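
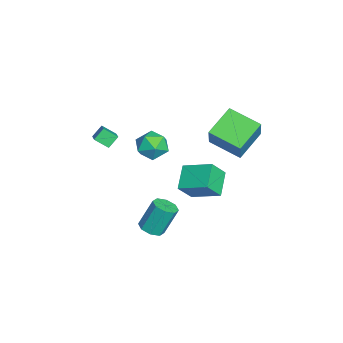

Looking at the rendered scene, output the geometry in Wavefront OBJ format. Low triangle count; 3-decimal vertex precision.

v 3.524 -0.581 -1.738
v 4.006 -1.084 -1.432
v 3.737 -0.322 0.243
v 3.256 0.181 -0.062
v 4.273 -0.599 -1.61
v 4.005 0.163 0.066
v 4.102 -0.103 -1.862
v 3.834 0.659 -0.187
v 3.593 0.112 -2.042
v 3.324 0.874 -0.367
v 3.043 -0.078 -2.043
v 2.774 0.684 -0.368
v 2.775 -0.563 -1.866
v 2.507 0.199 -0.19
v 2.946 -1.059 -1.613
v 2.678 -0.297 0.062
v 3.456 -1.274 -1.433
v 3.187 -0.512 0.242
v 0.107 2.391 2.816
v -1.273 3.47 3.781
v 1.005 4.084 2.209
v -0.375 5.163 3.174
v 1.195 2.377 4.386
v -0.185 3.456 5.351
v 2.093 4.07 3.779
v 0.713 5.149 4.744
v -2.728 -0.985 0.639
v -2.046 -0.375 0.101
v -1.574 -1.165 1.899
v -0.892 -0.555 1.361
v -1.77 -0.128 1.779
v -2.483 -0.017 1
v -1.137 -1.523 1
v -1.85 -1.412 0.221
v -1.062 -0.707 0.324
v -1.454 0.155 0.806
v -2.166 -1.695 1.194
v -2.558 -0.833 1.676
v -0.258 -2.629 3.067
v -0.397 -3.411 3.607
v 0.826 -2.442 3.618
v 0.686 -3.224 4.158
v 0.134 -3.116 2.462
v -0.006 -3.898 3.002
v 1.217 -2.929 3.013
v 1.078 -3.711 3.553
v -3.297 1.644 -2.532
v -2.713 0.895 -1.371
v -2.598 3.296 -1.82
v -2.014 2.547 -0.659
v -1.866 1.413 -3.401
v -1.282 0.664 -2.24
v -1.167 3.065 -2.689
v -0.583 2.316 -1.528
f 2 1 5
f 2 5 3
f 3 5 6
f 3 6 4
f 5 1 7
f 5 7 6
f 6 7 8
f 6 8 4
f 7 1 9
f 7 9 8
f 8 9 10
f 8 10 4
f 9 1 11
f 9 11 10
f 10 11 12
f 10 12 4
f 11 1 13
f 11 13 12
f 12 13 14
f 12 14 4
f 13 1 15
f 13 15 14
f 14 15 16
f 14 16 4
f 15 1 17
f 15 17 16
f 16 17 18
f 16 18 4
f 17 1 2
f 17 2 18
f 18 2 3
f 18 3 4
f 20 22 19
f 23 20 19
f 19 22 21
f 21 23 19
f 20 26 22
f 24 20 23
f 24 26 20
f 22 26 21
f 25 23 21
f 21 26 25
f 25 24 23
f 26 24 25
f 27 38 32
f 27 32 28
f 27 28 34
f 27 34 37
f 27 37 38
f 28 32 36
f 32 38 31
f 38 37 29
f 37 34 33
f 34 28 35
f 30 36 31
f 30 31 29
f 30 29 33
f 30 33 35
f 30 35 36
f 31 36 32
f 29 31 38
f 33 29 37
f 35 33 34
f 36 35 28
f 40 42 39
f 43 40 39
f 39 42 41
f 41 43 39
f 40 46 42
f 44 40 43
f 44 46 40
f 42 46 41
f 45 43 41
f 41 46 45
f 45 44 43
f 46 44 45
f 48 50 47
f 51 48 47
f 47 50 49
f 49 51 47
f 48 54 50
f 52 48 51
f 52 54 48
f 50 54 49
f 53 51 49
f 49 54 53
f 53 52 51
f 54 52 53



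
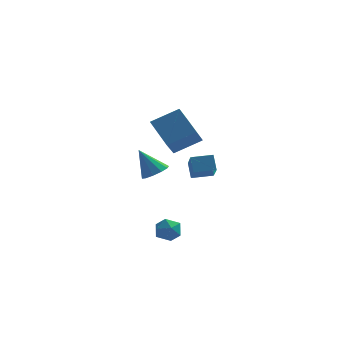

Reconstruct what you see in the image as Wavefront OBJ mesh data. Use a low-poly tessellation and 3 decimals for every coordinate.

v 0.739 -1.564 1.837
v 0.446 -2.984 3.034
v -0.278 -0.284 3.108
v -0.57 -1.704 4.304
v 2.35 -1.156 2.716
v 2.058 -2.576 3.912
v 1.334 0.124 3.986
v 1.041 -1.296 5.183
v 1.853 -1.466 0.305
v 1.649 -0.843 1.225
v 1.64 0.216 -0.883
v 1.436 0.839 0.037
v 3.144 -1.219 0.423
v 2.94 -0.596 1.343
v 2.931 0.463 -0.765
v 2.727 1.086 0.155
v -0.201 -2.751 -3.275
v 0.608 -2.394 -3.145
v 0.412 -3.926 -3.855
v 1.221 -3.569 -3.725
v 0.73 -3.83 -3.025
v 0.351 -3.104 -2.667
v 0.669 -3.216 -4.333
v 0.29 -2.49 -3.975
v 1.146 -2.681 -3.799
v 1.183 -3.06 -2.991
v -0.163 -3.26 -4.009
v -0.126 -3.639 -3.201
v -0.485 1.436 -1.014
v 0.279 1.726 -0.612
v -1.475 1.764 0.634
v 0.029 2.17 -0.851
v -0.418 2.333 -1.152
v -0.889 2.154 -1.4
v -1.207 1.701 -1.5
v -1.248 1.146 -1.415
v -0.998 0.703 -1.177
v -0.552 0.539 -0.876
v -0.08 0.719 -0.628
v 0.237 1.172 -0.527
f 2 4 1
f 5 2 1
f 1 4 3
f 3 5 1
f 2 8 4
f 6 2 5
f 6 8 2
f 4 8 3
f 7 5 3
f 3 8 7
f 7 6 5
f 8 6 7
f 10 12 9
f 13 10 9
f 9 12 11
f 11 13 9
f 10 16 12
f 14 10 13
f 14 16 10
f 12 16 11
f 15 13 11
f 11 16 15
f 15 14 13
f 16 14 15
f 17 28 22
f 17 22 18
f 17 18 24
f 17 24 27
f 17 27 28
f 18 22 26
f 22 28 21
f 28 27 19
f 27 24 23
f 24 18 25
f 20 26 21
f 20 21 19
f 20 19 23
f 20 23 25
f 20 25 26
f 21 26 22
f 19 21 28
f 23 19 27
f 25 23 24
f 26 25 18
f 30 29 32
f 30 32 31
f 32 29 33
f 32 33 31
f 33 29 34
f 33 34 31
f 34 29 35
f 34 35 31
f 35 29 36
f 35 36 31
f 36 29 37
f 36 37 31
f 37 29 38
f 37 38 31
f 38 29 39
f 38 39 31
f 39 29 40
f 39 40 31
f 40 29 30
f 40 30 31



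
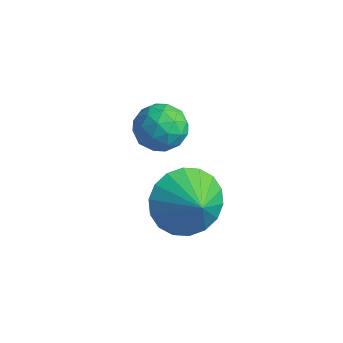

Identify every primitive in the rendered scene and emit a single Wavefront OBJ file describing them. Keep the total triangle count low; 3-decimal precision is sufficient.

v 3.472 -0.132 -1.003
v 4.088 -0.103 -1.816
v 4.288 -0.468 -0.397
v 4.131 0.314 -1.642
v 4.044 0.643 -1.341
v 3.843 0.818 -0.974
v 3.569 0.806 -0.612
v 3.276 0.607 -0.328
v 3.022 0.263 -0.177
v 2.857 -0.16 -0.19
v 2.814 -0.577 -0.364
v 2.901 -0.906 -0.665
v 3.102 -1.081 -1.032
v 3.376 -1.069 -1.394
v 3.669 -0.871 -1.678
v 3.923 -0.526 -1.829
v 2.697 0.529 1.603
v 2.923 0.158 2.211
v 2.417 -0.518 1.069
v 2.643 -0.889 1.677
v 2.025 -0.47 1.702
v 2.198 0.177 2.032
v 3.142 -0.537 1.248
v 3.315 0.11 1.578
v 3.197 -0.501 1.991
v 2.507 -0.459 2.272
v 2.833 0.099 1.008
v 2.143 0.141 1.289
v 2.835 0.435 1.954
v 2.505 -0.795 1.326
v 2.142 -0.549 1.341
v 2.275 -0.767 1.698
v 2.409 0.446 1.849
v 2.541 0.228 2.206
v 2.013 -0.141 1.907
v 2.799 -0.588 1.074
v 2.931 -0.806 1.431
v 3.065 0.407 1.582
v 3.198 0.189 1.939
v 3.327 -0.219 1.373
v 3.128 -0.17 2.182
v 2.964 -0.785 1.868
v 3.257 -0.578 1.616
v 3.359 -0.198 1.81
v 2.723 -0.146 2.347
v 2.558 -0.761 2.033
v 2.195 -0.515 2.048
v 2.297 -0.134 2.242
v 2.884 -0.532 2.218
v 2.782 0.401 1.247
v 2.617 -0.214 0.933
v 3.043 -0.226 1.038
v 3.145 0.155 1.232
v 2.376 0.425 1.412
v 2.212 -0.19 1.098
v 1.981 -0.162 1.47
v 2.083 0.218 1.664
v 2.456 0.172 1.062
f 2 1 4
f 2 4 3
f 4 1 5
f 4 5 3
f 5 1 6
f 5 6 3
f 6 1 7
f 6 7 3
f 7 1 8
f 7 8 3
f 8 1 9
f 8 9 3
f 9 1 10
f 9 10 3
f 10 1 11
f 10 11 3
f 11 1 12
f 11 12 3
f 12 1 13
f 12 13 3
f 13 1 14
f 13 14 3
f 14 1 15
f 14 15 3
f 15 1 16
f 15 16 3
f 16 1 2
f 16 2 3
f 17 54 33
f 54 28 57
f 33 57 22
f 54 57 33
f 17 33 29
f 33 22 34
f 29 34 18
f 33 34 29
f 17 29 38
f 29 18 39
f 38 39 24
f 29 39 38
f 17 38 50
f 38 24 53
f 50 53 27
f 38 53 50
f 17 50 54
f 50 27 58
f 54 58 28
f 50 58 54
f 18 34 45
f 34 22 48
f 45 48 26
f 34 48 45
f 22 57 35
f 57 28 56
f 35 56 21
f 57 56 35
f 28 58 55
f 58 27 51
f 55 51 19
f 58 51 55
f 27 53 52
f 53 24 40
f 52 40 23
f 53 40 52
f 24 39 44
f 39 18 41
f 44 41 25
f 39 41 44
f 20 46 32
f 46 26 47
f 32 47 21
f 46 47 32
f 20 32 30
f 32 21 31
f 30 31 19
f 32 31 30
f 20 30 37
f 30 19 36
f 37 36 23
f 30 36 37
f 20 37 42
f 37 23 43
f 42 43 25
f 37 43 42
f 20 42 46
f 42 25 49
f 46 49 26
f 42 49 46
f 21 47 35
f 47 26 48
f 35 48 22
f 47 48 35
f 19 31 55
f 31 21 56
f 55 56 28
f 31 56 55
f 23 36 52
f 36 19 51
f 52 51 27
f 36 51 52
f 25 43 44
f 43 23 40
f 44 40 24
f 43 40 44
f 26 49 45
f 49 25 41
f 45 41 18
f 49 41 45



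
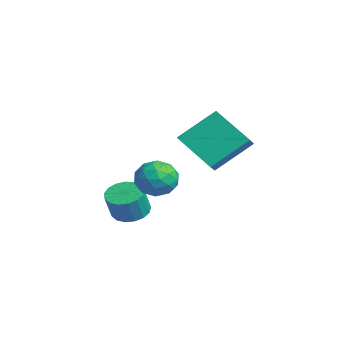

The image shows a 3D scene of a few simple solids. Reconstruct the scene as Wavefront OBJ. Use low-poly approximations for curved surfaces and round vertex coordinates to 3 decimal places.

v 3.456 -0.088 2.181
v 2.021 -1.048 3.411
v 3.495 1.553 3.507
v 2.06 0.594 4.737
v 4.14 -0.494 2.663
v 2.705 -1.453 3.893
v 4.179 1.148 3.989
v 2.744 0.188 5.219
v -0.447 -2.525 -1.34
v 0.342 -2.193 -1.494
v 0.756 -2.603 -0.254
v -0.033 -2.935 -0.1
v 0.134 -1.878 -1.32
v 0.548 -2.288 -0.08
v -0.208 -1.71 -1.15
v 0.206 -2.12 0.089
v -0.604 -1.73 -1.024
v -0.19 -2.14 0.215
v -0.965 -1.931 -0.971
v -0.55 -2.341 0.269
v -1.207 -2.269 -1.001
v -0.792 -2.679 0.238
v -1.274 -2.665 -1.11
v -0.86 -3.075 0.13
v -1.153 -3.029 -1.271
v -0.738 -3.439 -0.031
v -0.869 -3.278 -1.448
v -0.455 -3.688 -0.208
v -0.489 -3.354 -1.6
v -0.075 -3.764 -0.36
v -0.1 -3.24 -1.693
v 0.315 -3.65 -0.453
v 0.21 -2.963 -1.704
v 0.625 -3.373 -0.465
v 0.37 -2.585 -1.633
v 0.784 -2.995 -0.393
v 1.602 -1.179 1.156
v 2.52 -1.518 0.957
v 1.2 -2.622 1.763
v 2.118 -2.961 1.564
v 1.982 -2.277 2.279
v 2.231 -1.385 1.904
v 1.489 -2.755 0.816
v 1.738 -1.863 0.441
v 2.451 -2.492 0.747
v 2.755 -2.197 1.652
v 0.965 -1.943 1.068
v 1.269 -1.648 1.973
v 2.096 -1.222 1.003
v 1.624 -2.918 1.717
v 1.544 -2.516 2.137
v 2.083 -2.716 2.02
v 1.926 -1.144 1.56
v 2.466 -1.343 1.443
v 2.15 -1.789 2.22
v 1.254 -2.797 1.277
v 1.794 -2.996 1.16
v 1.637 -1.424 0.7
v 2.176 -1.624 0.583
v 1.57 -2.351 0.5
v 2.595 -1.994 0.763
v 2.359 -2.842 1.12
v 1.989 -2.721 0.68
v 2.135 -2.196 0.46
v 2.774 -1.82 1.295
v 2.538 -2.668 1.651
v 2.458 -2.266 2.072
v 2.604 -1.742 1.851
v 2.733 -2.393 1.171
v 1.182 -1.472 1.069
v 0.946 -2.32 1.425
v 1.116 -2.398 0.869
v 1.262 -1.874 0.648
v 1.361 -1.298 1.6
v 1.125 -2.146 1.957
v 1.585 -1.944 2.26
v 1.731 -1.419 2.04
v 0.987 -1.747 1.549
f 2 4 1
f 5 2 1
f 1 4 3
f 3 5 1
f 2 8 4
f 6 2 5
f 6 8 2
f 4 8 3
f 7 5 3
f 3 8 7
f 7 6 5
f 8 6 7
f 10 9 13
f 10 13 11
f 11 13 14
f 11 14 12
f 13 9 15
f 13 15 14
f 14 15 16
f 14 16 12
f 15 9 17
f 15 17 16
f 16 17 18
f 16 18 12
f 17 9 19
f 17 19 18
f 18 19 20
f 18 20 12
f 19 9 21
f 19 21 20
f 20 21 22
f 20 22 12
f 21 9 23
f 21 23 22
f 22 23 24
f 22 24 12
f 23 9 25
f 23 25 24
f 24 25 26
f 24 26 12
f 25 9 27
f 25 27 26
f 26 27 28
f 26 28 12
f 27 9 29
f 27 29 28
f 28 29 30
f 28 30 12
f 29 9 31
f 29 31 30
f 30 31 32
f 30 32 12
f 31 9 33
f 31 33 32
f 32 33 34
f 32 34 12
f 33 9 35
f 33 35 34
f 34 35 36
f 34 36 12
f 35 9 10
f 35 10 36
f 36 10 11
f 36 11 12
f 37 74 53
f 74 48 77
f 53 77 42
f 74 77 53
f 37 53 49
f 53 42 54
f 49 54 38
f 53 54 49
f 37 49 58
f 49 38 59
f 58 59 44
f 49 59 58
f 37 58 70
f 58 44 73
f 70 73 47
f 58 73 70
f 37 70 74
f 70 47 78
f 74 78 48
f 70 78 74
f 38 54 65
f 54 42 68
f 65 68 46
f 54 68 65
f 42 77 55
f 77 48 76
f 55 76 41
f 77 76 55
f 48 78 75
f 78 47 71
f 75 71 39
f 78 71 75
f 47 73 72
f 73 44 60
f 72 60 43
f 73 60 72
f 44 59 64
f 59 38 61
f 64 61 45
f 59 61 64
f 40 66 52
f 66 46 67
f 52 67 41
f 66 67 52
f 40 52 50
f 52 41 51
f 50 51 39
f 52 51 50
f 40 50 57
f 50 39 56
f 57 56 43
f 50 56 57
f 40 57 62
f 57 43 63
f 62 63 45
f 57 63 62
f 40 62 66
f 62 45 69
f 66 69 46
f 62 69 66
f 41 67 55
f 67 46 68
f 55 68 42
f 67 68 55
f 39 51 75
f 51 41 76
f 75 76 48
f 51 76 75
f 43 56 72
f 56 39 71
f 72 71 47
f 56 71 72
f 45 63 64
f 63 43 60
f 64 60 44
f 63 60 64
f 46 69 65
f 69 45 61
f 65 61 38
f 69 61 65



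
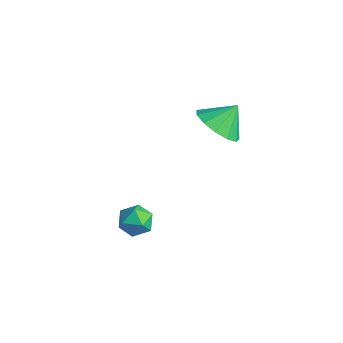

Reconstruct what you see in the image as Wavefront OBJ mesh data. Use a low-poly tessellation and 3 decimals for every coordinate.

v 2.848 -1.857 -3.119
v 3.621 -1.773 -3.099
v 2.979 -2.907 -3.801
v 3.752 -2.823 -3.781
v 3.364 -3.005 -3.132
v 3.283 -2.356 -2.71
v 3.317 -2.324 -4.19
v 3.236 -1.675 -3.768
v 3.911 -2.062 -3.761
v 3.94 -2.483 -3.107
v 2.66 -2.197 -3.793
v 2.689 -2.618 -3.139
v 1.981 2.654 -1.426
v 2.716 3.179 -2.053
v 2.139 3.546 -0.494
v 2.163 3.422 -2.192
v 1.552 3.421 -2.088
v 1.077 3.176 -1.773
v 0.89 2.766 -1.348
v 1.048 2.32 -0.948
v 1.503 1.98 -0.7
v 2.109 1.854 -0.682
v 2.675 1.982 -0.9
v 3.021 2.323 -1.285
v 3.036 2.769 -1.715
f 1 12 6
f 1 6 2
f 1 2 8
f 1 8 11
f 1 11 12
f 2 6 10
f 6 12 5
f 12 11 3
f 11 8 7
f 8 2 9
f 4 10 5
f 4 5 3
f 4 3 7
f 4 7 9
f 4 9 10
f 5 10 6
f 3 5 12
f 7 3 11
f 9 7 8
f 10 9 2
f 14 13 16
f 14 16 15
f 16 13 17
f 16 17 15
f 17 13 18
f 17 18 15
f 18 13 19
f 18 19 15
f 19 13 20
f 19 20 15
f 20 13 21
f 20 21 15
f 21 13 22
f 21 22 15
f 22 13 23
f 22 23 15
f 23 13 24
f 23 24 15
f 24 13 25
f 24 25 15
f 25 13 14
f 25 14 15



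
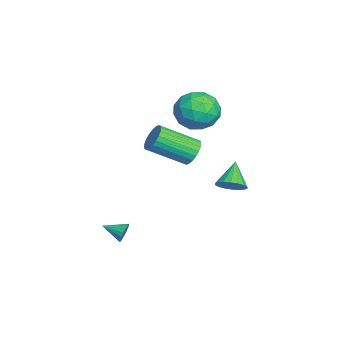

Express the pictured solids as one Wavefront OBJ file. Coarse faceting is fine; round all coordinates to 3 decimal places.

v -3.52 0.168 3.674
v -2.539 0.656 4.045
v -2.641 -1.476 3.515
v -1.66 -0.988 3.886
v -2.549 -1.127 4.613
v -3.092 -0.111 4.712
v -2.088 -0.709 2.848
v -2.631 0.307 2.947
v -1.654 0.114 3.535
v -1.939 -0.144 4.626
v -3.241 -0.676 2.934
v -3.526 -0.934 4.025
v -3.107 0.557 3.874
v -2.073 -1.377 3.686
v -2.596 -1.458 4.114
v -2.019 -1.171 4.332
v -3.432 0.106 4.265
v -2.855 0.393 4.484
v -2.861 -0.655 4.817
v -2.325 -1.213 3.076
v -1.748 -0.926 3.295
v -3.161 0.351 3.228
v -2.584 0.638 3.446
v -2.319 -0.165 2.743
v -2.01 0.525 3.792
v -1.493 -0.442 3.698
v -1.745 -0.278 3.088
v -2.064 0.319 3.146
v -2.178 0.373 4.433
v -1.661 -0.593 4.34
v -2.183 -0.675 4.767
v -2.503 -0.078 4.825
v -1.657 0.054 4.133
v -3.519 -0.227 3.22
v -3.002 -1.193 3.127
v -2.677 -0.742 2.735
v -2.997 -0.145 2.793
v -3.687 -0.378 3.862
v -3.17 -1.345 3.768
v -3.116 -1.139 4.414
v -3.435 -0.542 4.472
v -3.523 -0.874 3.427
v -2.232 1.177 -0.904
v -1.793 0.834 -0.388
v -3.288 1.343 0.104
v -1.709 1.159 -0.353
v -1.728 1.489 -0.428
v -1.847 1.756 -0.597
v -2.043 1.909 -0.827
v -2.276 1.917 -1.072
v -2.5 1.779 -1.284
v -2.671 1.521 -1.421
v -2.755 1.195 -1.455
v -2.735 0.866 -1.381
v -2.616 0.598 -1.212
v -2.421 0.445 -0.982
v -2.188 0.437 -0.737
v -1.964 0.576 -0.525
v 1.18 -0.449 3.246
v 1.826 -0.544 2.944
v 2.047 -2.246 3.952
v 1.4 -2.151 4.254
v 1.894 -0.399 3.175
v 2.115 -2.101 4.182
v 1.854 -0.261 3.416
v 2.074 -1.963 4.424
v 1.71 -0.152 3.632
v 1.931 -1.854 4.639
v 1.486 -0.088 3.789
v 1.707 -1.79 4.796
v 1.215 -0.079 3.863
v 1.436 -1.781 4.871
v 0.939 -0.127 3.843
v 1.16 -1.828 4.851
v 0.7 -0.223 3.733
v 0.92 -1.925 4.741
v 0.533 -0.354 3.548
v 0.754 -2.056 4.556
v 0.465 -0.499 3.318
v 0.686 -2.201 4.325
v 0.506 -0.637 3.076
v 0.726 -2.339 4.084
v 0.649 -0.746 2.861
v 0.87 -2.448 3.868
v 0.873 -0.81 2.704
v 1.094 -2.512 3.711
v 1.144 -0.819 2.629
v 1.365 -2.521 3.637
v 1.42 -0.772 2.649
v 1.641 -2.473 3.657
v 1.66 -0.675 2.759
v 1.88 -2.377 3.767
v 1.081 -3.443 -2.066
v 1.306 -3.627 -2.521
v 0.859 -4.437 -1.774
v 1.481 -3.625 -2.381
v 1.587 -3.591 -2.185
v 1.605 -3.532 -1.97
v 1.533 -3.457 -1.771
v 1.383 -3.38 -1.623
v 1.18 -3.313 -1.552
v 0.961 -3.269 -1.57
v 0.762 -3.256 -1.673
v 0.619 -3.274 -1.845
v 0.555 -3.322 -2.055
v 0.583 -3.39 -2.267
v 0.697 -3.468 -2.444
v 0.877 -3.542 -2.556
v 1.093 -3.598 -2.584
f 1 38 17
f 38 12 41
f 17 41 6
f 38 41 17
f 1 17 13
f 17 6 18
f 13 18 2
f 17 18 13
f 1 13 22
f 13 2 23
f 22 23 8
f 13 23 22
f 1 22 34
f 22 8 37
f 34 37 11
f 22 37 34
f 1 34 38
f 34 11 42
f 38 42 12
f 34 42 38
f 2 18 29
f 18 6 32
f 29 32 10
f 18 32 29
f 6 41 19
f 41 12 40
f 19 40 5
f 41 40 19
f 12 42 39
f 42 11 35
f 39 35 3
f 42 35 39
f 11 37 36
f 37 8 24
f 36 24 7
f 37 24 36
f 8 23 28
f 23 2 25
f 28 25 9
f 23 25 28
f 4 30 16
f 30 10 31
f 16 31 5
f 30 31 16
f 4 16 14
f 16 5 15
f 14 15 3
f 16 15 14
f 4 14 21
f 14 3 20
f 21 20 7
f 14 20 21
f 4 21 26
f 21 7 27
f 26 27 9
f 21 27 26
f 4 26 30
f 26 9 33
f 30 33 10
f 26 33 30
f 5 31 19
f 31 10 32
f 19 32 6
f 31 32 19
f 3 15 39
f 15 5 40
f 39 40 12
f 15 40 39
f 7 20 36
f 20 3 35
f 36 35 11
f 20 35 36
f 9 27 28
f 27 7 24
f 28 24 8
f 27 24 28
f 10 33 29
f 33 9 25
f 29 25 2
f 33 25 29
f 44 43 46
f 44 46 45
f 46 43 47
f 46 47 45
f 47 43 48
f 47 48 45
f 48 43 49
f 48 49 45
f 49 43 50
f 49 50 45
f 50 43 51
f 50 51 45
f 51 43 52
f 51 52 45
f 52 43 53
f 52 53 45
f 53 43 54
f 53 54 45
f 54 43 55
f 54 55 45
f 55 43 56
f 55 56 45
f 56 43 57
f 56 57 45
f 57 43 58
f 57 58 45
f 58 43 44
f 58 44 45
f 60 59 63
f 60 63 61
f 61 63 64
f 61 64 62
f 63 59 65
f 63 65 64
f 64 65 66
f 64 66 62
f 65 59 67
f 65 67 66
f 66 67 68
f 66 68 62
f 67 59 69
f 67 69 68
f 68 69 70
f 68 70 62
f 69 59 71
f 69 71 70
f 70 71 72
f 70 72 62
f 71 59 73
f 71 73 72
f 72 73 74
f 72 74 62
f 73 59 75
f 73 75 74
f 74 75 76
f 74 76 62
f 75 59 77
f 75 77 76
f 76 77 78
f 76 78 62
f 77 59 79
f 77 79 78
f 78 79 80
f 78 80 62
f 79 59 81
f 79 81 80
f 80 81 82
f 80 82 62
f 81 59 83
f 81 83 82
f 82 83 84
f 82 84 62
f 83 59 85
f 83 85 84
f 84 85 86
f 84 86 62
f 85 59 87
f 85 87 86
f 86 87 88
f 86 88 62
f 87 59 89
f 87 89 88
f 88 89 90
f 88 90 62
f 89 59 91
f 89 91 90
f 90 91 92
f 90 92 62
f 91 59 60
f 91 60 92
f 92 60 61
f 92 61 62
f 94 93 96
f 94 96 95
f 96 93 97
f 96 97 95
f 97 93 98
f 97 98 95
f 98 93 99
f 98 99 95
f 99 93 100
f 99 100 95
f 100 93 101
f 100 101 95
f 101 93 102
f 101 102 95
f 102 93 103
f 102 103 95
f 103 93 104
f 103 104 95
f 104 93 105
f 104 105 95
f 105 93 106
f 105 106 95
f 106 93 107
f 106 107 95
f 107 93 108
f 107 108 95
f 108 93 109
f 108 109 95
f 109 93 94
f 109 94 95



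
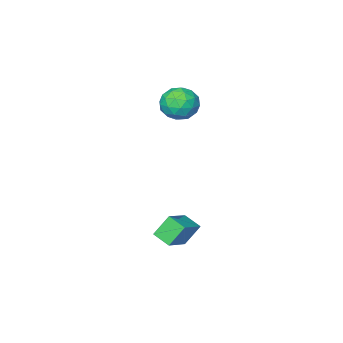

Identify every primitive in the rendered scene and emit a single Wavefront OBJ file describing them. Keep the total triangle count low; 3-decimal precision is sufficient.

v -0.696 -1.61 4.058
v -0.025 -1.821 3.113
v -1.735 -3.159 3.667
v -1.064 -3.37 2.722
v -0.615 -3.497 3.803
v 0.027 -2.539 4.045
v -1.787 -2.441 2.735
v -1.145 -1.483 2.977
v -0.7 -2.334 2.296
v 0.025 -2.987 2.956
v -1.785 -1.993 3.824
v -1.06 -2.646 4.484
v -0.27 -1.58 3.62
v -1.49 -3.4 3.16
v -1.226 -3.475 3.796
v -0.832 -3.599 3.24
v -0.239 -2.002 4.168
v 0.156 -2.126 3.612
v -0.191 -3.111 4.018
v -1.916 -2.854 3.168
v -1.521 -2.978 2.612
v -0.928 -1.381 3.54
v -0.534 -1.505 2.984
v -1.569 -1.869 2.762
v -0.272 -2.005 2.584
v -0.882 -2.916 2.354
v -1.307 -2.37 2.362
v -0.93 -1.807 2.504
v 0.154 -2.389 2.972
v -0.456 -3.299 2.742
v -0.192 -3.374 3.378
v 0.185 -2.811 3.52
v -0.242 -2.691 2.492
v -1.304 -1.681 4.038
v -1.914 -2.591 3.808
v -1.945 -2.169 3.26
v -1.568 -1.606 3.402
v -0.878 -2.064 4.426
v -1.488 -2.975 4.196
v -0.83 -3.173 4.276
v -0.453 -2.61 4.418
v -1.518 -2.289 4.288
v 1.14 2.126 -3.137
v 1.383 1.088 -2.734
v 2.657 2.812 -2.286
v 2.9 1.774 -1.882
v 1.94 1.846 -4.338
v 2.183 0.808 -3.934
v 3.457 2.532 -3.486
v 3.7 1.494 -3.083
f 1 38 17
f 38 12 41
f 17 41 6
f 38 41 17
f 1 17 13
f 17 6 18
f 13 18 2
f 17 18 13
f 1 13 22
f 13 2 23
f 22 23 8
f 13 23 22
f 1 22 34
f 22 8 37
f 34 37 11
f 22 37 34
f 1 34 38
f 34 11 42
f 38 42 12
f 34 42 38
f 2 18 29
f 18 6 32
f 29 32 10
f 18 32 29
f 6 41 19
f 41 12 40
f 19 40 5
f 41 40 19
f 12 42 39
f 42 11 35
f 39 35 3
f 42 35 39
f 11 37 36
f 37 8 24
f 36 24 7
f 37 24 36
f 8 23 28
f 23 2 25
f 28 25 9
f 23 25 28
f 4 30 16
f 30 10 31
f 16 31 5
f 30 31 16
f 4 16 14
f 16 5 15
f 14 15 3
f 16 15 14
f 4 14 21
f 14 3 20
f 21 20 7
f 14 20 21
f 4 21 26
f 21 7 27
f 26 27 9
f 21 27 26
f 4 26 30
f 26 9 33
f 30 33 10
f 26 33 30
f 5 31 19
f 31 10 32
f 19 32 6
f 31 32 19
f 3 15 39
f 15 5 40
f 39 40 12
f 15 40 39
f 7 20 36
f 20 3 35
f 36 35 11
f 20 35 36
f 9 27 28
f 27 7 24
f 28 24 8
f 27 24 28
f 10 33 29
f 33 9 25
f 29 25 2
f 33 25 29
f 44 46 43
f 47 44 43
f 43 46 45
f 45 47 43
f 44 50 46
f 48 44 47
f 48 50 44
f 46 50 45
f 49 47 45
f 45 50 49
f 49 48 47
f 50 48 49



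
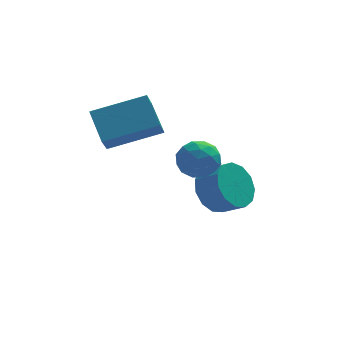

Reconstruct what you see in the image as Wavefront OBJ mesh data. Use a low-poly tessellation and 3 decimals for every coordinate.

v 0.132 1.483 -2.321
v 0.716 1.472 -3.133
v 1.432 0.966 -2.611
v 0.848 0.977 -1.799
v 0.844 1.943 -2.852
v 1.56 1.438 -2.33
v 0.746 2.268 -2.402
v 1.462 1.763 -1.88
v 0.453 2.344 -1.927
v 1.169 1.839 -1.405
v 0.058 2.146 -1.577
v 0.774 1.641 -1.055
v -0.313 1.738 -1.463
v 0.402 1.233 -0.941
v -0.543 1.249 -1.622
v 0.173 0.743 -1.1
v -0.559 0.834 -2.002
v 0.157 0.328 -1.48
v -0.355 0.625 -2.484
v 0.361 0.119 -1.962
v 0.004 0.688 -2.914
v 0.72 0.183 -2.392
v 0.403 1.004 -3.156
v 1.119 0.498 -2.634
v -1.334 -1.225 0.999
v -0.848 -0.653 1.303
v -0.472 -1.447 0.037
v 0.014 -0.875 0.341
v -0.096 -1.569 0.744
v -0.628 -1.432 1.338
v -0.692 -0.668 0.002
v -1.224 -0.531 0.596
v -0.451 -0.309 0.687
v -0.083 -0.866 1.145
v -1.237 -1.234 0.195
v -0.869 -1.791 0.653
v -1.167 -0.92 1.235
v -0.153 -1.18 0.105
v -0.218 -1.588 0.341
v 0.068 -1.252 0.52
v -1.038 -1.377 1.256
v -0.752 -1.042 1.434
v -0.31 -1.58 1.106
v -0.568 -1.058 -0.094
v -0.282 -0.723 0.084
v -1.388 -0.848 0.82
v -1.102 -0.512 0.999
v -1.01 -0.52 0.234
v -0.647 -0.381 1.052
v -0.141 -0.512 0.487
v -0.556 -0.39 0.287
v -0.869 -0.31 0.637
v -0.431 -0.709 1.321
v 0.075 -0.839 0.756
v 0.011 -1.247 0.992
v -0.302 -1.166 1.342
v -0.198 -0.506 0.959
v -1.395 -1.261 0.584
v -0.889 -1.391 0.019
v -1.018 -0.934 -0.002
v -1.331 -0.853 0.348
v -1.179 -1.588 0.853
v -0.673 -1.719 0.288
v -0.451 -1.79 0.703
v -0.764 -1.71 1.053
v -1.122 -1.594 0.381
v -3.733 0.835 0.618
v -4.09 1.964 1.505
v -3.541 1.427 -0.059
v -3.898 2.557 0.828
v -1.762 0.943 1.272
v -2.119 2.073 2.159
v -1.57 1.536 0.595
v -1.927 2.665 1.482
f 2 1 5
f 2 5 3
f 3 5 6
f 3 6 4
f 5 1 7
f 5 7 6
f 6 7 8
f 6 8 4
f 7 1 9
f 7 9 8
f 8 9 10
f 8 10 4
f 9 1 11
f 9 11 10
f 10 11 12
f 10 12 4
f 11 1 13
f 11 13 12
f 12 13 14
f 12 14 4
f 13 1 15
f 13 15 14
f 14 15 16
f 14 16 4
f 15 1 17
f 15 17 16
f 16 17 18
f 16 18 4
f 17 1 19
f 17 19 18
f 18 19 20
f 18 20 4
f 19 1 21
f 19 21 20
f 20 21 22
f 20 22 4
f 21 1 23
f 21 23 22
f 22 23 24
f 22 24 4
f 23 1 2
f 23 2 24
f 24 2 3
f 24 3 4
f 25 62 41
f 62 36 65
f 41 65 30
f 62 65 41
f 25 41 37
f 41 30 42
f 37 42 26
f 41 42 37
f 25 37 46
f 37 26 47
f 46 47 32
f 37 47 46
f 25 46 58
f 46 32 61
f 58 61 35
f 46 61 58
f 25 58 62
f 58 35 66
f 62 66 36
f 58 66 62
f 26 42 53
f 42 30 56
f 53 56 34
f 42 56 53
f 30 65 43
f 65 36 64
f 43 64 29
f 65 64 43
f 36 66 63
f 66 35 59
f 63 59 27
f 66 59 63
f 35 61 60
f 61 32 48
f 60 48 31
f 61 48 60
f 32 47 52
f 47 26 49
f 52 49 33
f 47 49 52
f 28 54 40
f 54 34 55
f 40 55 29
f 54 55 40
f 28 40 38
f 40 29 39
f 38 39 27
f 40 39 38
f 28 38 45
f 38 27 44
f 45 44 31
f 38 44 45
f 28 45 50
f 45 31 51
f 50 51 33
f 45 51 50
f 28 50 54
f 50 33 57
f 54 57 34
f 50 57 54
f 29 55 43
f 55 34 56
f 43 56 30
f 55 56 43
f 27 39 63
f 39 29 64
f 63 64 36
f 39 64 63
f 31 44 60
f 44 27 59
f 60 59 35
f 44 59 60
f 33 51 52
f 51 31 48
f 52 48 32
f 51 48 52
f 34 57 53
f 57 33 49
f 53 49 26
f 57 49 53
f 68 70 67
f 71 68 67
f 67 70 69
f 69 71 67
f 68 74 70
f 72 68 71
f 72 74 68
f 70 74 69
f 73 71 69
f 69 74 73
f 73 72 71
f 74 72 73



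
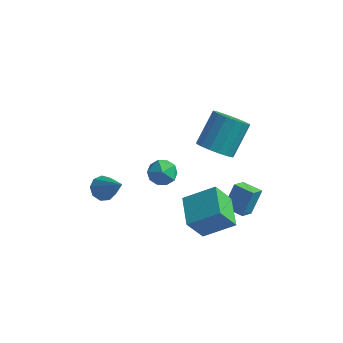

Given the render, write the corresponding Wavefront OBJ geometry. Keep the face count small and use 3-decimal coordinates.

v -4.582 -0.326 -1.495
v -4.11 -0.595 -2.04
v -3.178 -0.954 0.035
v -3.997 -0.091 -1.936
v -4.158 0.303 -1.626
v -4.518 0.403 -1.255
v -4.908 0.162 -0.996
v -5.146 -0.307 -0.97
v -5.12 -0.785 -1.19
v -4.843 -1.048 -1.553
v -4.444 -0.973 -1.888
v -2.381 0.65 0.569
v -1.677 1.194 0.732
v -1.463 -0.454 0.288
v -0.759 0.09 0.451
v -1.301 -0.163 1.129
v -1.868 0.519 1.303
v -1.272 0.221 -0.283
v -1.839 0.903 -0.109
v -0.992 0.929 0.206
v -1.01 0.691 1.078
v -2.13 0.049 -0.058
v -2.148 -0.189 0.814
v 0.636 1.881 1.952
v 1.145 1.192 2.524
v 1.413 2.649 4.04
v 0.904 3.339 3.468
v 1.498 1.407 2.256
v 1.766 2.864 3.772
v 1.654 1.73 1.917
v 1.922 3.187 3.434
v 1.577 2.088 1.587
v 1.845 3.545 3.104
v 1.284 2.398 1.341
v 1.552 3.855 2.857
v 0.843 2.591 1.234
v 1.111 4.048 2.75
v 0.354 2.62 1.292
v 0.622 4.077 2.808
v -0.07 2.481 1.501
v 0.198 3.938 3.017
v -0.332 2.204 1.813
v -0.064 3.661 3.329
v -0.373 1.853 2.157
v -0.105 3.31 3.674
v -0.182 1.509 2.454
v 0.086 2.966 3.971
v 0.196 1.25 2.636
v 0.464 2.707 4.153
v 0.674 1.136 2.661
v 0.943 2.593 4.178
v 1.246 -2.81 0.393
v 2.716 -2.126 1.344
v 0.323 -1.303 0.736
v 1.794 -0.619 1.687
v 1.826 -2.141 -0.987
v 3.297 -1.457 -0.036
v 0.904 -0.634 -0.644
v 2.374 0.05 0.307
v 1.739 1.737 -2.067
v 1.634 0.815 -1.458
v 1.964 2.547 -0.8
v 1.858 1.625 -0.191
v 2.862 1.555 -2.149
v 2.756 0.633 -1.54
v 3.086 2.365 -0.882
v 2.981 1.443 -0.273
f 2 1 4
f 2 4 3
f 4 1 5
f 4 5 3
f 5 1 6
f 5 6 3
f 6 1 7
f 6 7 3
f 7 1 8
f 7 8 3
f 8 1 9
f 8 9 3
f 9 1 10
f 9 10 3
f 10 1 11
f 10 11 3
f 11 1 2
f 11 2 3
f 12 23 17
f 12 17 13
f 12 13 19
f 12 19 22
f 12 22 23
f 13 17 21
f 17 23 16
f 23 22 14
f 22 19 18
f 19 13 20
f 15 21 16
f 15 16 14
f 15 14 18
f 15 18 20
f 15 20 21
f 16 21 17
f 14 16 23
f 18 14 22
f 20 18 19
f 21 20 13
f 25 24 28
f 25 28 26
f 26 28 29
f 26 29 27
f 28 24 30
f 28 30 29
f 29 30 31
f 29 31 27
f 30 24 32
f 30 32 31
f 31 32 33
f 31 33 27
f 32 24 34
f 32 34 33
f 33 34 35
f 33 35 27
f 34 24 36
f 34 36 35
f 35 36 37
f 35 37 27
f 36 24 38
f 36 38 37
f 37 38 39
f 37 39 27
f 38 24 40
f 38 40 39
f 39 40 41
f 39 41 27
f 40 24 42
f 40 42 41
f 41 42 43
f 41 43 27
f 42 24 44
f 42 44 43
f 43 44 45
f 43 45 27
f 44 24 46
f 44 46 45
f 45 46 47
f 45 47 27
f 46 24 48
f 46 48 47
f 47 48 49
f 47 49 27
f 48 24 50
f 48 50 49
f 49 50 51
f 49 51 27
f 50 24 25
f 50 25 51
f 51 25 26
f 51 26 27
f 53 55 52
f 56 53 52
f 52 55 54
f 54 56 52
f 53 59 55
f 57 53 56
f 57 59 53
f 55 59 54
f 58 56 54
f 54 59 58
f 58 57 56
f 59 57 58
f 61 63 60
f 64 61 60
f 60 63 62
f 62 64 60
f 61 67 63
f 65 61 64
f 65 67 61
f 63 67 62
f 66 64 62
f 62 67 66
f 66 65 64
f 67 65 66



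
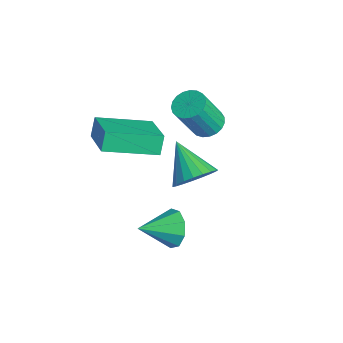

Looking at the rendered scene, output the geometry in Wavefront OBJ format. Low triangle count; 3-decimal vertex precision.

v 0.941 -0.279 -2.977
v 1.437 -0.174 -2.295
v -0.341 -0.541 -2.003
v 1.324 0.155 -2.355
v 1.145 0.41 -2.522
v 0.93 0.545 -2.768
v 0.717 0.538 -3.05
v 0.543 0.389 -3.32
v 0.438 0.125 -3.53
v 0.419 -0.208 -3.644
v 0.491 -0.555 -3.643
v 0.64 -0.853 -3.527
v 0.841 -1.052 -3.315
v 1.06 -1.118 -3.045
v 1.258 -1.038 -2.763
v 1.401 -0.827 -2.518
v 1.464 -0.522 -2.353
v 2.922 -1.705 -3.362
v 3.276 -1.413 -2.744
v 3.038 -2.955 -2.838
v 2.755 -1.427 -2.664
v 2.313 -1.572 -2.91
v 2.155 -1.779 -3.368
v 2.357 -1.952 -3.824
v 2.822 -2.009 -4.063
v 3.334 -1.924 -3.975
v 3.654 -1.737 -3.6
v 3.63 -1.535 -3.114
v -1.353 0.945 -2.339
v -0.715 1.06 -2.384
v -0.468 0.269 -0.865
v -1.107 0.155 -0.821
v -0.803 1.28 -2.254
v -0.556 0.489 -0.736
v -0.986 1.443 -2.14
v -0.739 0.652 -0.621
v -1.232 1.52 -2.06
v -0.986 0.729 -0.541
v -1.5 1.497 -2.028
v -1.253 0.706 -0.51
v -1.742 1.379 -2.051
v -1.495 0.588 -0.532
v -1.917 1.186 -2.123
v -1.67 0.395 -0.604
v -1.994 0.952 -2.232
v -1.748 0.161 -0.713
v -1.961 0.716 -2.36
v -1.715 -0.075 -0.841
v -1.823 0.52 -2.485
v -1.576 -0.271 -0.966
v -1.603 0.397 -2.584
v -1.357 -0.393 -1.065
v -1.34 0.37 -2.641
v -1.094 -0.421 -1.122
v -1.08 0.442 -2.646
v -0.833 -0.349 -1.127
v -0.867 0.601 -2.598
v -0.62 -0.19 -1.079
v -0.738 0.819 -2.505
v -0.491 0.028 -0.986
v -1.296 -3.29 -1.765
v -1.58 -3.054 -1.045
v -0.989 -1.332 -2.288
v -1.274 -1.095 -1.567
v 0.294 -3.365 -1.113
v 0.009 -3.128 -0.392
v 0.6 -1.406 -1.635
v 0.316 -1.17 -0.915
f 2 1 4
f 2 4 3
f 4 1 5
f 4 5 3
f 5 1 6
f 5 6 3
f 6 1 7
f 6 7 3
f 7 1 8
f 7 8 3
f 8 1 9
f 8 9 3
f 9 1 10
f 9 10 3
f 10 1 11
f 10 11 3
f 11 1 12
f 11 12 3
f 12 1 13
f 12 13 3
f 13 1 14
f 13 14 3
f 14 1 15
f 14 15 3
f 15 1 16
f 15 16 3
f 16 1 17
f 16 17 3
f 17 1 2
f 17 2 3
f 19 18 21
f 19 21 20
f 21 18 22
f 21 22 20
f 22 18 23
f 22 23 20
f 23 18 24
f 23 24 20
f 24 18 25
f 24 25 20
f 25 18 26
f 25 26 20
f 26 18 27
f 26 27 20
f 27 18 28
f 27 28 20
f 28 18 19
f 28 19 20
f 30 29 33
f 30 33 31
f 31 33 34
f 31 34 32
f 33 29 35
f 33 35 34
f 34 35 36
f 34 36 32
f 35 29 37
f 35 37 36
f 36 37 38
f 36 38 32
f 37 29 39
f 37 39 38
f 38 39 40
f 38 40 32
f 39 29 41
f 39 41 40
f 40 41 42
f 40 42 32
f 41 29 43
f 41 43 42
f 42 43 44
f 42 44 32
f 43 29 45
f 43 45 44
f 44 45 46
f 44 46 32
f 45 29 47
f 45 47 46
f 46 47 48
f 46 48 32
f 47 29 49
f 47 49 48
f 48 49 50
f 48 50 32
f 49 29 51
f 49 51 50
f 50 51 52
f 50 52 32
f 51 29 53
f 51 53 52
f 52 53 54
f 52 54 32
f 53 29 55
f 53 55 54
f 54 55 56
f 54 56 32
f 55 29 57
f 55 57 56
f 56 57 58
f 56 58 32
f 57 29 59
f 57 59 58
f 58 59 60
f 58 60 32
f 59 29 30
f 59 30 60
f 60 30 31
f 60 31 32
f 62 64 61
f 65 62 61
f 61 64 63
f 63 65 61
f 62 68 64
f 66 62 65
f 66 68 62
f 64 68 63
f 67 65 63
f 63 68 67
f 67 66 65
f 68 66 67



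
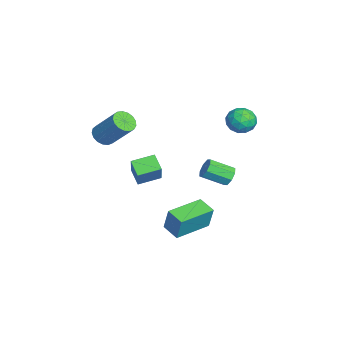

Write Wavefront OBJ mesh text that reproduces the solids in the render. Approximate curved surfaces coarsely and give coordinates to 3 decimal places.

v 1.642 0.189 -4.324
v 1.897 0.416 -2.936
v 2.487 0.826 -4.585
v 2.742 1.054 -3.196
v 2.938 -1.514 -4.284
v 3.193 -1.286 -2.895
v 3.783 -0.876 -4.544
v 4.038 -0.649 -3.156
v -1.015 -4.551 0.205
v -0.532 -5.069 0.334
v 0.258 -3.947 1.884
v -0.225 -3.429 1.755
v -0.374 -4.865 0.106
v 0.415 -3.742 1.655
v -0.364 -4.588 -0.1
v 0.426 -3.466 1.45
v -0.502 -4.303 -0.236
v 0.287 -3.181 1.314
v -0.758 -4.075 -0.27
v 0.031 -2.953 1.279
v -1.073 -3.956 -0.196
v -0.283 -2.834 1.354
v -1.374 -3.974 -0.03
v -0.585 -2.851 1.52
v -1.594 -4.123 0.19
v -0.804 -3.001 1.74
v -1.68 -4.371 0.413
v -0.89 -3.248 1.963
v -1.614 -4.66 0.589
v -0.825 -3.537 2.139
v -1.411 -4.924 0.677
v -0.621 -3.802 2.227
v -1.117 -5.103 0.657
v -0.327 -3.98 2.206
v -0.8 -5.155 0.533
v -0.01 -4.033 2.083
v -2.239 3.272 1.082
v -1.42 3.152 1.421
v -1.96 2.288 0.059
v -1.141 2.168 0.398
v -1.859 1.895 0.855
v -2.032 2.503 1.487
v -1.348 2.937 -0.007
v -1.521 3.545 0.625
v -0.87 2.945 0.748
v -1.186 2.301 1.281
v -2.194 3.139 0.199
v -2.51 2.495 0.732
v -1.854 3.298 1.341
v -1.526 2.142 0.139
v -1.948 1.981 0.408
v -1.467 1.911 0.607
v -2.213 2.917 1.38
v -1.732 2.846 1.58
v -1.99 2.107 1.247
v -1.648 2.594 -0.1
v -1.167 2.523 0.1
v -1.913 3.529 0.873
v -1.432 3.459 1.072
v -1.39 3.333 0.233
v -1.05 3.106 1.145
v -0.886 2.528 0.544
v -1.007 2.98 0.305
v -1.109 3.337 0.677
v -1.235 2.727 1.458
v -1.071 2.149 0.857
v -1.493 1.989 1.126
v -1.594 2.346 1.497
v -0.912 2.606 1.062
v -2.309 3.291 0.623
v -2.145 2.713 0.022
v -1.786 3.094 -0.017
v -1.887 3.451 0.354
v -2.494 2.912 0.936
v -2.33 2.334 0.335
v -2.271 2.103 0.803
v -2.373 2.46 1.175
v -2.468 2.834 0.418
v -0.494 2.079 -2.868
v 0.057 1.915 -3.151
v 0.024 0.598 -2.455
v -0.526 0.761 -2.172
v 0.126 2.141 -2.722
v 0.094 0.824 -2.026
v -0.168 2.329 -2.378
v -0.2 1.012 -1.682
v -0.652 2.371 -2.321
v -0.685 1.054 -1.625
v -1.044 2.242 -2.585
v -1.077 0.925 -1.889
v -1.114 2.016 -3.014
v -1.146 0.699 -2.318
v -0.82 1.828 -3.358
v -0.852 0.511 -2.662
v -0.335 1.786 -3.415
v -0.368 0.469 -2.719
v 0.675 -2.796 -2.554
v -0.148 -3.132 -1.994
v 0.335 -1.555 -2.309
v -0.488 -1.891 -1.749
v 1.568 -2.809 -1.251
v 0.745 -3.145 -0.691
v 1.228 -1.568 -1.006
v 0.405 -1.904 -0.446
f 2 4 1
f 5 2 1
f 1 4 3
f 3 5 1
f 2 8 4
f 6 2 5
f 6 8 2
f 4 8 3
f 7 5 3
f 3 8 7
f 7 6 5
f 8 6 7
f 10 9 13
f 10 13 11
f 11 13 14
f 11 14 12
f 13 9 15
f 13 15 14
f 14 15 16
f 14 16 12
f 15 9 17
f 15 17 16
f 16 17 18
f 16 18 12
f 17 9 19
f 17 19 18
f 18 19 20
f 18 20 12
f 19 9 21
f 19 21 20
f 20 21 22
f 20 22 12
f 21 9 23
f 21 23 22
f 22 23 24
f 22 24 12
f 23 9 25
f 23 25 24
f 24 25 26
f 24 26 12
f 25 9 27
f 25 27 26
f 26 27 28
f 26 28 12
f 27 9 29
f 27 29 28
f 28 29 30
f 28 30 12
f 29 9 31
f 29 31 30
f 30 31 32
f 30 32 12
f 31 9 33
f 31 33 32
f 32 33 34
f 32 34 12
f 33 9 35
f 33 35 34
f 34 35 36
f 34 36 12
f 35 9 10
f 35 10 36
f 36 10 11
f 36 11 12
f 37 74 53
f 74 48 77
f 53 77 42
f 74 77 53
f 37 53 49
f 53 42 54
f 49 54 38
f 53 54 49
f 37 49 58
f 49 38 59
f 58 59 44
f 49 59 58
f 37 58 70
f 58 44 73
f 70 73 47
f 58 73 70
f 37 70 74
f 70 47 78
f 74 78 48
f 70 78 74
f 38 54 65
f 54 42 68
f 65 68 46
f 54 68 65
f 42 77 55
f 77 48 76
f 55 76 41
f 77 76 55
f 48 78 75
f 78 47 71
f 75 71 39
f 78 71 75
f 47 73 72
f 73 44 60
f 72 60 43
f 73 60 72
f 44 59 64
f 59 38 61
f 64 61 45
f 59 61 64
f 40 66 52
f 66 46 67
f 52 67 41
f 66 67 52
f 40 52 50
f 52 41 51
f 50 51 39
f 52 51 50
f 40 50 57
f 50 39 56
f 57 56 43
f 50 56 57
f 40 57 62
f 57 43 63
f 62 63 45
f 57 63 62
f 40 62 66
f 62 45 69
f 66 69 46
f 62 69 66
f 41 67 55
f 67 46 68
f 55 68 42
f 67 68 55
f 39 51 75
f 51 41 76
f 75 76 48
f 51 76 75
f 43 56 72
f 56 39 71
f 72 71 47
f 56 71 72
f 45 63 64
f 63 43 60
f 64 60 44
f 63 60 64
f 46 69 65
f 69 45 61
f 65 61 38
f 69 61 65
f 80 79 83
f 80 83 81
f 81 83 84
f 81 84 82
f 83 79 85
f 83 85 84
f 84 85 86
f 84 86 82
f 85 79 87
f 85 87 86
f 86 87 88
f 86 88 82
f 87 79 89
f 87 89 88
f 88 89 90
f 88 90 82
f 89 79 91
f 89 91 90
f 90 91 92
f 90 92 82
f 91 79 93
f 91 93 92
f 92 93 94
f 92 94 82
f 93 79 95
f 93 95 94
f 94 95 96
f 94 96 82
f 95 79 80
f 95 80 96
f 96 80 81
f 96 81 82
f 98 100 97
f 101 98 97
f 97 100 99
f 99 101 97
f 98 104 100
f 102 98 101
f 102 104 98
f 100 104 99
f 103 101 99
f 99 104 103
f 103 102 101
f 104 102 103



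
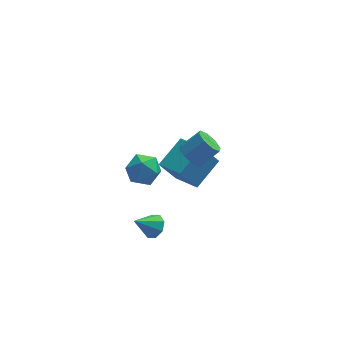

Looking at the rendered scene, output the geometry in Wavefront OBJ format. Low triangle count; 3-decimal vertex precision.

v 0.913 -2.742 -3.842
v 1.403 -2.9 -3.353
v -0.093 -2.998 -2.918
v 1.27 -2.373 -3.352
v 0.928 -2.062 -3.638
v 0.577 -2.149 -4.043
v 0.423 -2.584 -4.331
v 0.556 -3.111 -4.333
v 0.898 -3.421 -4.047
v 1.249 -3.334 -3.641
v 2.37 -1.655 -0.856
v 3.634 -0.551 -0.031
v 1.537 -0.267 -1.436
v 2.801 0.837 -0.612
v 3.219 -1.677 -2.128
v 4.483 -0.573 -1.304
v 2.386 -0.289 -2.709
v 3.65 0.815 -1.884
v -0.121 -0.313 -1.392
v 0.522 0.383 -1.076
v 1.018 -0.923 -2.364
v 1.661 -0.227 -2.048
v 1.364 -0.951 -1.427
v 0.66 -0.574 -0.827
v 0.88 0.034 -2.613
v 0.176 0.411 -2.013
v 1.141 0.598 -1.831
v 1.44 -0.011 -1.098
v 0.1 -0.529 -2.342
v 0.399 -1.138 -1.609
v 2.573 -3.373 2.384
v 2.918 -2.943 1.891
v 3.873 -2.756 2.723
v 3.527 -3.187 3.216
v 2.569 -2.65 2.227
v 3.523 -2.464 3.059
v 2.221 -2.781 2.654
v 3.176 -2.594 3.487
v 2.08 -3.259 2.924
v 3.034 -3.072 3.756
v 2.227 -3.804 2.877
v 3.182 -3.617 3.709
v 2.577 -4.096 2.541
v 3.531 -3.91 3.373
v 2.924 -3.966 2.113
v 3.879 -3.779 2.946
v 3.066 -3.488 1.844
v 4.02 -3.301 2.676
f 2 1 4
f 2 4 3
f 4 1 5
f 4 5 3
f 5 1 6
f 5 6 3
f 6 1 7
f 6 7 3
f 7 1 8
f 7 8 3
f 8 1 9
f 8 9 3
f 9 1 10
f 9 10 3
f 10 1 2
f 10 2 3
f 12 14 11
f 15 12 11
f 11 14 13
f 13 15 11
f 12 18 14
f 16 12 15
f 16 18 12
f 14 18 13
f 17 15 13
f 13 18 17
f 17 16 15
f 18 16 17
f 19 30 24
f 19 24 20
f 19 20 26
f 19 26 29
f 19 29 30
f 20 24 28
f 24 30 23
f 30 29 21
f 29 26 25
f 26 20 27
f 22 28 23
f 22 23 21
f 22 21 25
f 22 25 27
f 22 27 28
f 23 28 24
f 21 23 30
f 25 21 29
f 27 25 26
f 28 27 20
f 32 31 35
f 32 35 33
f 33 35 36
f 33 36 34
f 35 31 37
f 35 37 36
f 36 37 38
f 36 38 34
f 37 31 39
f 37 39 38
f 38 39 40
f 38 40 34
f 39 31 41
f 39 41 40
f 40 41 42
f 40 42 34
f 41 31 43
f 41 43 42
f 42 43 44
f 42 44 34
f 43 31 45
f 43 45 44
f 44 45 46
f 44 46 34
f 45 31 47
f 45 47 46
f 46 47 48
f 46 48 34
f 47 31 32
f 47 32 48
f 48 32 33
f 48 33 34



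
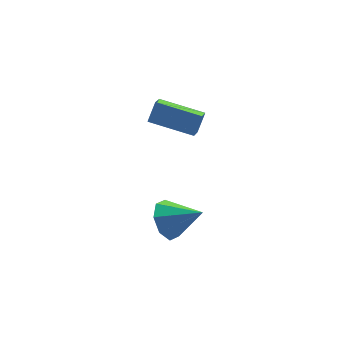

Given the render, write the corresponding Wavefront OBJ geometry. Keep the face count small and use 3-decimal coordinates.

v -2.795 1.906 -2.053
v -2.018 2.078 -2.784
v -1.625 0.814 -1.067
v -2.009 2.637 -2.175
v -2.461 2.768 -1.495
v -3.108 2.394 -1.142
v -3.571 1.734 -1.322
v -3.58 1.175 -1.931
v -3.129 1.044 -2.611
v -2.482 1.418 -2.964
v -2.793 3.735 3.488
v -2.267 4.005 4.404
v -2.284 4.353 3.014
v -1.758 4.622 3.93
v -1.322 2.218 3.09
v -0.796 2.487 4.006
v -0.813 2.835 2.616
v -0.287 3.105 3.532
f 2 1 4
f 2 4 3
f 4 1 5
f 4 5 3
f 5 1 6
f 5 6 3
f 6 1 7
f 6 7 3
f 7 1 8
f 7 8 3
f 8 1 9
f 8 9 3
f 9 1 10
f 9 10 3
f 10 1 2
f 10 2 3
f 12 14 11
f 15 12 11
f 11 14 13
f 13 15 11
f 12 18 14
f 16 12 15
f 16 18 12
f 14 18 13
f 17 15 13
f 13 18 17
f 17 16 15
f 18 16 17



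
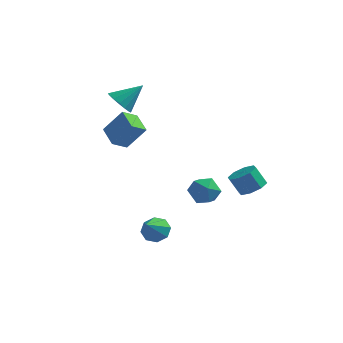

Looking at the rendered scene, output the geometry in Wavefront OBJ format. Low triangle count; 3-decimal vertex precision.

v -4.123 1.244 3.275
v -3.617 1.569 2.539
v -2.957 2.076 4.445
v -3.953 1.917 2.626
v -4.334 2.085 2.887
v -4.659 2.027 3.252
v -4.841 1.76 3.622
v -4.83 1.354 3.9
v -4.629 0.919 4.01
v -4.293 0.57 3.923
v -3.911 0.403 3.662
v -3.586 0.46 3.297
v -3.405 0.728 2.927
v -3.416 1.134 2.649
v 1.752 -2.91 -0.939
v 2.636 -3.387 -1.115
v 1.564 -3.773 0.455
v 2.448 -4.25 0.279
v 2.443 -3.259 0.519
v 2.559 -2.725 -0.343
v 1.641 -4.435 -0.317
v 1.757 -3.901 -1.179
v 2.567 -4.329 -0.731
v 3.063 -3.603 -0.215
v 1.137 -3.557 -0.445
v 1.633 -2.831 0.071
v -0.757 -3.204 -4.139
v -0.331 -2.713 -3.532
v -0.943 -4.476 -2.981
v -1.004 -2.609 -3.526
v -1.532 -2.854 -3.879
v -1.607 -3.304 -4.385
v -1.184 -3.696 -4.747
v -0.51 -3.8 -4.753
v 0.018 -3.555 -4.4
v 0.093 -3.105 -3.894
v -3.83 -0.084 1.544
v -4.465 -0.838 2.136
v -2.75 0.134 2.98
v -3.386 -0.619 3.572
v -2.974 -1.181 1.068
v -3.61 -1.934 1.66
v -1.895 -0.962 2.504
v -2.53 -1.716 3.096
v 3.736 1.322 -2.622
v 4.532 1.413 -2.15
v 3.86 1.469 -1.027
v 3.064 1.378 -1.498
v 4.258 2.04 -2.345
v 3.586 2.096 -1.222
v 3.678 2.247 -2.702
v 3.006 2.303 -1.579
v 3.132 1.911 -3.012
v 2.46 1.967 -1.889
v 2.94 1.231 -3.093
v 2.268 1.287 -1.97
v 3.214 0.604 -2.898
v 2.542 0.66 -1.775
v 3.794 0.397 -2.541
v 3.122 0.453 -1.418
v 4.34 0.733 -2.231
v 3.668 0.789 -1.108
f 2 1 4
f 2 4 3
f 4 1 5
f 4 5 3
f 5 1 6
f 5 6 3
f 6 1 7
f 6 7 3
f 7 1 8
f 7 8 3
f 8 1 9
f 8 9 3
f 9 1 10
f 9 10 3
f 10 1 11
f 10 11 3
f 11 1 12
f 11 12 3
f 12 1 13
f 12 13 3
f 13 1 14
f 13 14 3
f 14 1 2
f 14 2 3
f 15 26 20
f 15 20 16
f 15 16 22
f 15 22 25
f 15 25 26
f 16 20 24
f 20 26 19
f 26 25 17
f 25 22 21
f 22 16 23
f 18 24 19
f 18 19 17
f 18 17 21
f 18 21 23
f 18 23 24
f 19 24 20
f 17 19 26
f 21 17 25
f 23 21 22
f 24 23 16
f 28 27 30
f 28 30 29
f 30 27 31
f 30 31 29
f 31 27 32
f 31 32 29
f 32 27 33
f 32 33 29
f 33 27 34
f 33 34 29
f 34 27 35
f 34 35 29
f 35 27 36
f 35 36 29
f 36 27 28
f 36 28 29
f 38 40 37
f 41 38 37
f 37 40 39
f 39 41 37
f 38 44 40
f 42 38 41
f 42 44 38
f 40 44 39
f 43 41 39
f 39 44 43
f 43 42 41
f 44 42 43
f 46 45 49
f 46 49 47
f 47 49 50
f 47 50 48
f 49 45 51
f 49 51 50
f 50 51 52
f 50 52 48
f 51 45 53
f 51 53 52
f 52 53 54
f 52 54 48
f 53 45 55
f 53 55 54
f 54 55 56
f 54 56 48
f 55 45 57
f 55 57 56
f 56 57 58
f 56 58 48
f 57 45 59
f 57 59 58
f 58 59 60
f 58 60 48
f 59 45 61
f 59 61 60
f 60 61 62
f 60 62 48
f 61 45 46
f 61 46 62
f 62 46 47
f 62 47 48



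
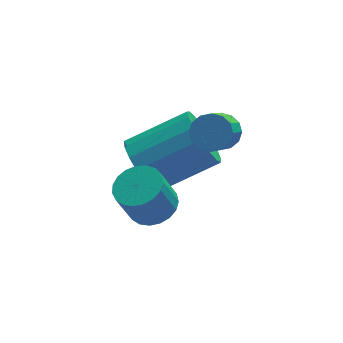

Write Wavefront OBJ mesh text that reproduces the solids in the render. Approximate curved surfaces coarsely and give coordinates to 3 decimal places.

v 0.419 0.346 -2.421
v 1.075 0.157 -2.191
v 0.636 0.024 -1.049
v -0.019 0.214 -1.279
v 1.08 0.454 -2.154
v 0.641 0.322 -1.013
v 0.97 0.733 -2.164
v 0.531 0.6 -1.023
v 0.765 0.944 -2.218
v 0.327 0.812 -1.077
v 0.501 1.053 -2.307
v 0.062 0.92 -1.166
v 0.222 1.039 -2.416
v -0.217 0.906 -1.275
v -0.022 0.905 -2.525
v -0.461 0.772 -1.384
v -0.191 0.675 -2.617
v -0.629 0.542 -1.475
v -0.253 0.388 -2.674
v -0.692 0.255 -1.533
v -0.2 0.094 -2.688
v -0.638 -0.039 -1.547
v -0.039 -0.157 -2.655
v -0.478 -0.29 -1.514
v 0.201 -0.32 -2.582
v -0.238 -0.453 -1.441
v 0.478 -0.369 -2.481
v 0.04 -0.501 -1.34
v 0.746 -0.293 -2.37
v 0.307 -0.426 -1.228
v 0.957 -0.107 -2.267
v 0.518 -0.24 -1.125
v 2.77 2.754 -2.007
v 3.217 2.371 -2.167
v 2.716 1.322 -1.053
v 2.27 1.706 -0.893
v 3.342 2.552 -1.94
v 2.841 1.504 -0.826
v 3.314 2.787 -1.732
v 2.813 1.739 -0.617
v 3.14 3.014 -1.597
v 2.639 1.965 -0.483
v 2.867 3.171 -1.572
v 2.366 2.122 -0.458
v 2.568 3.216 -1.664
v 2.067 2.167 -0.549
v 2.324 3.138 -1.847
v 1.823 2.089 -0.733
v 2.199 2.956 -2.074
v 1.698 1.908 -0.96
v 2.227 2.721 -2.283
v 1.726 1.673 -1.168
v 2.401 2.495 -2.417
v 1.9 1.446 -1.303
v 2.674 2.338 -2.442
v 2.173 1.289 -1.328
v 2.973 2.293 -2.351
v 2.472 1.244 -1.236
v 0.547 2.999 -3.471
v 0.867 3.537 -4.211
v 2.714 3.679 -3.31
v 2.393 3.141 -2.569
v 0.697 3.849 -3.913
v 2.544 3.991 -3.011
v 0.493 3.967 -3.513
v 2.34 4.109 -2.611
v 0.301 3.862 -3.103
v 2.148 4.004 -2.202
v 0.165 3.56 -2.778
v 2.012 3.702 -1.876
v 0.117 3.13 -2.611
v 1.964 3.271 -1.709
v 0.167 2.669 -2.641
v 2.014 2.811 -1.74
v 0.304 2.284 -2.862
v 2.151 2.426 -1.96
v 0.497 2.063 -3.222
v 2.344 2.205 -2.32
v 0.701 2.056 -3.639
v 2.548 2.198 -2.737
v 0.87 2.266 -4.017
v 2.716 2.407 -3.116
v 0.964 2.643 -4.27
v 2.811 2.785 -3.369
v 0.963 3.102 -4.341
v 2.81 3.244 -3.439
f 2 1 5
f 2 5 3
f 3 5 6
f 3 6 4
f 5 1 7
f 5 7 6
f 6 7 8
f 6 8 4
f 7 1 9
f 7 9 8
f 8 9 10
f 8 10 4
f 9 1 11
f 9 11 10
f 10 11 12
f 10 12 4
f 11 1 13
f 11 13 12
f 12 13 14
f 12 14 4
f 13 1 15
f 13 15 14
f 14 15 16
f 14 16 4
f 15 1 17
f 15 17 16
f 16 17 18
f 16 18 4
f 17 1 19
f 17 19 18
f 18 19 20
f 18 20 4
f 19 1 21
f 19 21 20
f 20 21 22
f 20 22 4
f 21 1 23
f 21 23 22
f 22 23 24
f 22 24 4
f 23 1 25
f 23 25 24
f 24 25 26
f 24 26 4
f 25 1 27
f 25 27 26
f 26 27 28
f 26 28 4
f 27 1 29
f 27 29 28
f 28 29 30
f 28 30 4
f 29 1 31
f 29 31 30
f 30 31 32
f 30 32 4
f 31 1 2
f 31 2 32
f 32 2 3
f 32 3 4
f 34 33 37
f 34 37 35
f 35 37 38
f 35 38 36
f 37 33 39
f 37 39 38
f 38 39 40
f 38 40 36
f 39 33 41
f 39 41 40
f 40 41 42
f 40 42 36
f 41 33 43
f 41 43 42
f 42 43 44
f 42 44 36
f 43 33 45
f 43 45 44
f 44 45 46
f 44 46 36
f 45 33 47
f 45 47 46
f 46 47 48
f 46 48 36
f 47 33 49
f 47 49 48
f 48 49 50
f 48 50 36
f 49 33 51
f 49 51 50
f 50 51 52
f 50 52 36
f 51 33 53
f 51 53 52
f 52 53 54
f 52 54 36
f 53 33 55
f 53 55 54
f 54 55 56
f 54 56 36
f 55 33 57
f 55 57 56
f 56 57 58
f 56 58 36
f 57 33 34
f 57 34 58
f 58 34 35
f 58 35 36
f 60 59 63
f 60 63 61
f 61 63 64
f 61 64 62
f 63 59 65
f 63 65 64
f 64 65 66
f 64 66 62
f 65 59 67
f 65 67 66
f 66 67 68
f 66 68 62
f 67 59 69
f 67 69 68
f 68 69 70
f 68 70 62
f 69 59 71
f 69 71 70
f 70 71 72
f 70 72 62
f 71 59 73
f 71 73 72
f 72 73 74
f 72 74 62
f 73 59 75
f 73 75 74
f 74 75 76
f 74 76 62
f 75 59 77
f 75 77 76
f 76 77 78
f 76 78 62
f 77 59 79
f 77 79 78
f 78 79 80
f 78 80 62
f 79 59 81
f 79 81 80
f 80 81 82
f 80 82 62
f 81 59 83
f 81 83 82
f 82 83 84
f 82 84 62
f 83 59 85
f 83 85 84
f 84 85 86
f 84 86 62
f 85 59 60
f 85 60 86
f 86 60 61
f 86 61 62



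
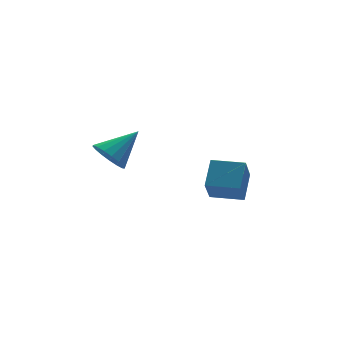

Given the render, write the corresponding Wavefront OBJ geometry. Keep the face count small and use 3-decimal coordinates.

v -2.774 1.809 2.546
v -2.153 1.589 1.715
v -1.026 2.031 3.794
v -2.205 2.093 1.698
v -2.387 2.532 1.875
v -2.658 2.806 2.205
v -2.956 2.851 2.614
v -3.212 2.657 3.007
v -3.367 2.269 3.294
v -3.387 1.775 3.41
v -3.266 1.289 3.328
v -3.033 0.922 3.066
v -2.74 0.758 2.686
v -2.455 0.835 2.273
v -2.243 1.135 1.923
v 0.017 -3.264 1.537
v -0.666 -4.022 2.859
v 0.872 -2.276 2.544
v 0.189 -3.033 3.867
v 1.271 -4.367 1.553
v 0.588 -5.124 2.876
v 2.126 -3.378 2.561
v 1.443 -4.136 3.883
f 2 1 4
f 2 4 3
f 4 1 5
f 4 5 3
f 5 1 6
f 5 6 3
f 6 1 7
f 6 7 3
f 7 1 8
f 7 8 3
f 8 1 9
f 8 9 3
f 9 1 10
f 9 10 3
f 10 1 11
f 10 11 3
f 11 1 12
f 11 12 3
f 12 1 13
f 12 13 3
f 13 1 14
f 13 14 3
f 14 1 15
f 14 15 3
f 15 1 2
f 15 2 3
f 17 19 16
f 20 17 16
f 16 19 18
f 18 20 16
f 17 23 19
f 21 17 20
f 21 23 17
f 19 23 18
f 22 20 18
f 18 23 22
f 22 21 20
f 23 21 22



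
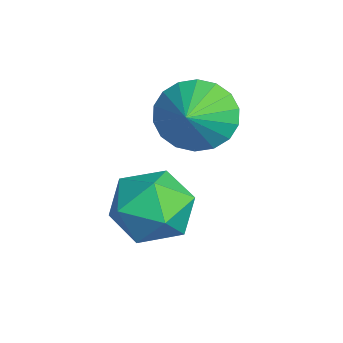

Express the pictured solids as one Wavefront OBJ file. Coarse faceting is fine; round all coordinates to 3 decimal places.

v 2.35 -1.845 -2.742
v 3.157 -2.69 -2.953
v 0.963 -3.01 -3.387
v 1.77 -3.855 -3.598
v 1.506 -3.553 -2.48
v 2.363 -2.833 -2.081
v 1.757 -2.867 -4.259
v 2.614 -2.147 -3.86
v 2.791 -3.322 -3.891
v 2.636 -3.746 -2.792
v 1.484 -1.954 -3.548
v 1.329 -2.378 -2.449
v 0.432 -1.506 -1.14
v 0.988 -1.629 -2.07
v 1.608 -1.954 -0.38
v 1.083 -1.17 -1.948
v 1.05 -0.777 -1.665
v 0.894 -0.528 -1.278
v 0.647 -0.474 -0.864
v 0.358 -0.623 -0.505
v 0.083 -0.948 -0.272
v -0.123 -1.383 -0.21
v -0.218 -1.842 -0.333
v -0.185 -2.235 -0.616
v -0.03 -2.484 -1.003
v 0.218 -2.538 -1.416
v 0.507 -2.389 -1.776
v 0.782 -2.064 -2.009
f 1 12 6
f 1 6 2
f 1 2 8
f 1 8 11
f 1 11 12
f 2 6 10
f 6 12 5
f 12 11 3
f 11 8 7
f 8 2 9
f 4 10 5
f 4 5 3
f 4 3 7
f 4 7 9
f 4 9 10
f 5 10 6
f 3 5 12
f 7 3 11
f 9 7 8
f 10 9 2
f 14 13 16
f 14 16 15
f 16 13 17
f 16 17 15
f 17 13 18
f 17 18 15
f 18 13 19
f 18 19 15
f 19 13 20
f 19 20 15
f 20 13 21
f 20 21 15
f 21 13 22
f 21 22 15
f 22 13 23
f 22 23 15
f 23 13 24
f 23 24 15
f 24 13 25
f 24 25 15
f 25 13 26
f 25 26 15
f 26 13 27
f 26 27 15
f 27 13 28
f 27 28 15
f 28 13 14
f 28 14 15



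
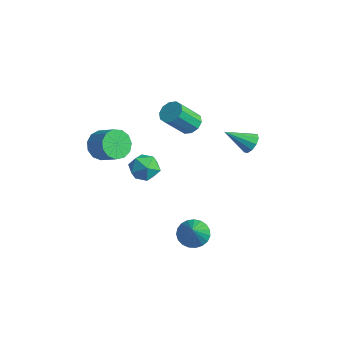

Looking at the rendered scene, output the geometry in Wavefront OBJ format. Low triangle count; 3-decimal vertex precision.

v 3.227 3.855 2.294
v 3.57 3.326 1.968
v 2.353 2.665 3.306
v 3.808 3.447 2.316
v 3.824 3.724 2.656
v 3.612 4.051 2.858
v 3.253 4.303 2.844
v 2.884 4.384 2.621
v 2.646 4.263 2.273
v 2.63 3.986 1.933
v 2.842 3.659 1.731
v 3.201 3.407 1.744
v 0.737 -0.716 1.396
v 0.997 -1.158 2.241
v 0.643 -2.142 0.679
v 0.903 -2.584 1.524
v 0.021 -2.145 1.447
v 0.079 -1.264 1.89
v 1.561 -2.036 1.03
v 1.619 -1.155 1.473
v 1.506 -1.974 2.014
v 0.555 -2.041 2.272
v 1.085 -1.259 0.648
v 0.134 -1.326 0.906
v -1.768 -2.616 2.178
v -1.247 -2.527 1.341
v -0.05 -2.355 2.105
v -0.572 -2.444 2.942
v -1.41 -2.012 1.48
v -0.213 -1.84 2.244
v -1.687 -1.689 1.841
v -0.49 -1.517 2.605
v -1.989 -1.66 2.309
v -0.793 -1.488 3.073
v -2.222 -1.935 2.735
v -1.025 -1.762 3.499
v -2.31 -2.426 2.984
v -1.114 -2.254 3.748
v -2.227 -2.977 2.978
v -1.03 -2.805 3.742
v -1.998 -3.414 2.717
v -0.801 -3.242 3.481
v -1.696 -3.598 2.286
v -0.499 -3.425 3.05
v -1.417 -3.469 1.82
v -0.22 -3.297 2.584
v -1.249 -3.07 1.468
v -0.053 -2.898 2.232
v 0.441 1.809 3.263
v 1.207 1.758 3.316
v 1.026 0.539 4.75
v 0.259 0.591 4.697
v 1.063 2.112 3.599
v 0.882 0.894 5.033
v 0.682 2.351 3.754
v 0.501 1.133 5.188
v 0.208 2.383 3.721
v 0.027 1.164 5.155
v -0.177 2.195 3.514
v -0.358 0.977 4.947
v -0.326 1.861 3.21
v -0.507 0.642 4.644
v -0.182 1.506 2.927
v -0.363 0.288 4.361
v 0.199 1.267 2.772
v 0.018 0.049 4.206
v 0.673 1.236 2.805
v 0.492 0.017 4.239
v 1.058 1.423 3.013
v 0.877 0.205 4.446
v 3.226 -0.152 -3.423
v 4.032 0.212 -3.743
v 4.294 -1.088 -1.797
v 3.907 0.492 -3.5
v 3.664 0.66 -3.244
v 3.346 0.688 -3.019
v 3.007 0.571 -2.864
v 2.706 0.329 -2.805
v 2.495 0.004 -2.854
v 2.41 -0.348 -3.001
v 2.466 -0.666 -3.221
v 2.654 -0.895 -3.476
v 2.94 -0.996 -3.722
v 3.276 -0.95 -3.916
v 3.603 -0.767 -4.026
v 3.865 -0.477 -4.031
v 4.017 -0.13 -3.931
f 2 1 4
f 2 4 3
f 4 1 5
f 4 5 3
f 5 1 6
f 5 6 3
f 6 1 7
f 6 7 3
f 7 1 8
f 7 8 3
f 8 1 9
f 8 9 3
f 9 1 10
f 9 10 3
f 10 1 11
f 10 11 3
f 11 1 12
f 11 12 3
f 12 1 2
f 12 2 3
f 13 24 18
f 13 18 14
f 13 14 20
f 13 20 23
f 13 23 24
f 14 18 22
f 18 24 17
f 24 23 15
f 23 20 19
f 20 14 21
f 16 22 17
f 16 17 15
f 16 15 19
f 16 19 21
f 16 21 22
f 17 22 18
f 15 17 24
f 19 15 23
f 21 19 20
f 22 21 14
f 26 25 29
f 26 29 27
f 27 29 30
f 27 30 28
f 29 25 31
f 29 31 30
f 30 31 32
f 30 32 28
f 31 25 33
f 31 33 32
f 32 33 34
f 32 34 28
f 33 25 35
f 33 35 34
f 34 35 36
f 34 36 28
f 35 25 37
f 35 37 36
f 36 37 38
f 36 38 28
f 37 25 39
f 37 39 38
f 38 39 40
f 38 40 28
f 39 25 41
f 39 41 40
f 40 41 42
f 40 42 28
f 41 25 43
f 41 43 42
f 42 43 44
f 42 44 28
f 43 25 45
f 43 45 44
f 44 45 46
f 44 46 28
f 45 25 47
f 45 47 46
f 46 47 48
f 46 48 28
f 47 25 26
f 47 26 48
f 48 26 27
f 48 27 28
f 50 49 53
f 50 53 51
f 51 53 54
f 51 54 52
f 53 49 55
f 53 55 54
f 54 55 56
f 54 56 52
f 55 49 57
f 55 57 56
f 56 57 58
f 56 58 52
f 57 49 59
f 57 59 58
f 58 59 60
f 58 60 52
f 59 49 61
f 59 61 60
f 60 61 62
f 60 62 52
f 61 49 63
f 61 63 62
f 62 63 64
f 62 64 52
f 63 49 65
f 63 65 64
f 64 65 66
f 64 66 52
f 65 49 67
f 65 67 66
f 66 67 68
f 66 68 52
f 67 49 69
f 67 69 68
f 68 69 70
f 68 70 52
f 69 49 50
f 69 50 70
f 70 50 51
f 70 51 52
f 72 71 74
f 72 74 73
f 74 71 75
f 74 75 73
f 75 71 76
f 75 76 73
f 76 71 77
f 76 77 73
f 77 71 78
f 77 78 73
f 78 71 79
f 78 79 73
f 79 71 80
f 79 80 73
f 80 71 81
f 80 81 73
f 81 71 82
f 81 82 73
f 82 71 83
f 82 83 73
f 83 71 84
f 83 84 73
f 84 71 85
f 84 85 73
f 85 71 86
f 85 86 73
f 86 71 87
f 86 87 73
f 87 71 72
f 87 72 73



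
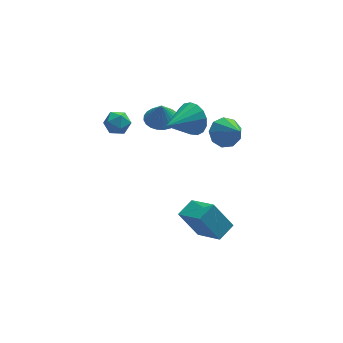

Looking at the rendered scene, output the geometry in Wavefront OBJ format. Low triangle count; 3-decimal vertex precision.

v 1.347 0.491 2.61
v 1.963 0.994 2.985
v 1.653 -0.931 4.01
v 1.425 1.115 3.226
v 0.85 0.944 3.178
v 0.507 0.561 2.864
v 0.557 0.146 2.431
v 0.977 -0.108 2.082
v 1.569 -0.081 1.979
v 2.058 0.214 2.172
v 2.213 0.638 2.569
v -1.219 3.065 1.981
v -0.434 2.625 1.956
v -1.221 2.995 3.119
v -0.325 2.958 1.976
v -0.352 3.307 1.998
v -0.511 3.62 2.016
v -0.778 3.848 2.03
v -1.112 3.957 2.036
v -1.462 3.93 2.033
v -1.775 3.771 2.023
v -2.004 3.505 2.006
v -2.112 3.171 1.986
v -2.085 2.822 1.965
v -1.926 2.509 1.946
v -1.66 2.281 1.932
v -1.326 2.173 1.927
v -0.976 2.2 1.929
v -0.663 2.358 1.939
v -0.04 1.581 3.068
v 0.445 1.306 3.875
v -1.62 0.739 3.732
v 0.269 1.726 3.987
v 0.022 2.113 3.89
v -0.239 2.377 3.604
v -0.455 2.46 3.195
v -0.575 2.341 2.758
v -0.572 2.048 2.391
v -0.448 1.648 2.18
v -0.23 1.233 2.172
v 0.032 0.897 2.37
v 0.277 0.719 2.728
v 0.45 0.737 3.163
v 0.51 0.949 3.577
v -4.475 1.947 3.63
v -4.058 2.121 4.224
v -3.622 1.179 3.256
v -3.205 1.353 3.85
v -3.839 0.968 3.939
v -4.366 1.444 4.17
v -3.314 1.856 3.31
v -3.841 2.332 3.541
v -3.34 2.065 4.026
v -3.664 1.516 4.415
v -4.016 1.784 3.065
v -4.34 1.235 3.454
v -0.502 -1.091 -3.933
v 0.176 -2.597 -2.895
v -1.363 -0.502 -2.515
v -0.686 -2.008 -1.478
v 0.386 -0.492 -3.642
v 1.063 -1.998 -2.605
v -0.476 0.097 -2.225
v 0.202 -1.409 -1.187
f 2 1 4
f 2 4 3
f 4 1 5
f 4 5 3
f 5 1 6
f 5 6 3
f 6 1 7
f 6 7 3
f 7 1 8
f 7 8 3
f 8 1 9
f 8 9 3
f 9 1 10
f 9 10 3
f 10 1 11
f 10 11 3
f 11 1 2
f 11 2 3
f 13 12 15
f 13 15 14
f 15 12 16
f 15 16 14
f 16 12 17
f 16 17 14
f 17 12 18
f 17 18 14
f 18 12 19
f 18 19 14
f 19 12 20
f 19 20 14
f 20 12 21
f 20 21 14
f 21 12 22
f 21 22 14
f 22 12 23
f 22 23 14
f 23 12 24
f 23 24 14
f 24 12 25
f 24 25 14
f 25 12 26
f 25 26 14
f 26 12 27
f 26 27 14
f 27 12 28
f 27 28 14
f 28 12 29
f 28 29 14
f 29 12 13
f 29 13 14
f 31 30 33
f 31 33 32
f 33 30 34
f 33 34 32
f 34 30 35
f 34 35 32
f 35 30 36
f 35 36 32
f 36 30 37
f 36 37 32
f 37 30 38
f 37 38 32
f 38 30 39
f 38 39 32
f 39 30 40
f 39 40 32
f 40 30 41
f 40 41 32
f 41 30 42
f 41 42 32
f 42 30 43
f 42 43 32
f 43 30 44
f 43 44 32
f 44 30 31
f 44 31 32
f 45 56 50
f 45 50 46
f 45 46 52
f 45 52 55
f 45 55 56
f 46 50 54
f 50 56 49
f 56 55 47
f 55 52 51
f 52 46 53
f 48 54 49
f 48 49 47
f 48 47 51
f 48 51 53
f 48 53 54
f 49 54 50
f 47 49 56
f 51 47 55
f 53 51 52
f 54 53 46
f 58 60 57
f 61 58 57
f 57 60 59
f 59 61 57
f 58 64 60
f 62 58 61
f 62 64 58
f 60 64 59
f 63 61 59
f 59 64 63
f 63 62 61
f 64 62 63



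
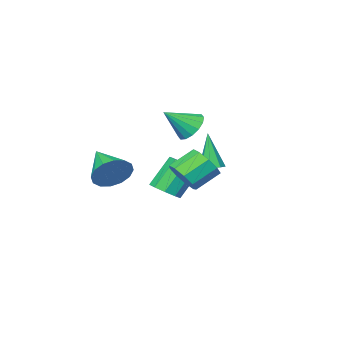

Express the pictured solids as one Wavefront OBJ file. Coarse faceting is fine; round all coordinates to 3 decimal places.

v -0.643 -0.508 -3.127
v -0.166 -0.926 -3.211
v -0.817 -1.112 -1.113
v -0.006 -0.487 -3.066
v -0.22 -0.06 -2.956
v -0.681 0.105 -2.947
v -1.12 -0.09 -3.043
v -1.28 -0.529 -3.188
v -1.066 -0.956 -3.298
v -0.605 -1.121 -3.308
v 1.496 -1.356 -4.486
v 2.19 -1.183 -4.028
v 1.099 -1.07 -2.416
v 0.404 -1.244 -2.874
v 1.952 -0.689 -4.224
v 0.861 -0.577 -2.611
v 1.501 -0.508 -4.542
v 0.41 -0.395 -2.93
v 1.047 -0.724 -4.834
v -0.044 -0.611 -3.222
v 0.803 -1.235 -4.963
v -0.288 -1.123 -3.351
v 0.883 -1.804 -4.87
v -0.208 -1.691 -3.257
v 1.25 -2.163 -4.596
v 0.159 -2.05 -2.984
v 1.732 -2.144 -4.271
v 0.64 -2.031 -2.659
v 2.103 -1.757 -4.047
v 1.012 -1.644 -2.435
v 3.289 2.623 -2.04
v 3.704 2.19 -1.329
v 2.527 2.404 -0.51
v 2.111 2.837 -1.22
v 3.832 2.813 -1.309
v 2.654 3.027 -0.49
v 3.705 3.347 -1.63
v 2.528 3.561 -0.811
v 3.383 3.543 -2.143
v 2.206 3.756 -1.324
v 3.017 3.308 -2.608
v 1.84 3.521 -1.788
v 2.778 2.753 -2.806
v 1.601 2.966 -1.987
v 2.778 2.137 -2.646
v 1.601 2.351 -1.827
v 3.017 1.749 -2.202
v 1.84 1.962 -1.383
v 3.382 1.77 -1.682
v 2.205 1.983 -0.863
v 3.931 -2.123 -3.052
v 4.59 -1.884 -2.243
v 3.609 -4.017 -2.228
v 4.088 -1.724 -2.072
v 3.544 -1.671 -2.163
v 3.104 -1.739 -2.492
v 2.886 -1.91 -2.972
v 2.948 -2.139 -3.472
v 3.273 -2.363 -3.861
v 3.775 -2.523 -4.032
v 4.319 -2.576 -3.941
v 4.759 -2.507 -3.611
v 4.977 -2.336 -3.132
v 4.915 -2.108 -2.631
v -0.957 -2.673 -1.134
v -0.364 -2.702 -1.862
v 0.357 -3.107 -0.046
v -0.344 -2.243 -1.702
v -0.489 -1.899 -1.39
v -0.759 -1.762 -1.009
v -1.082 -1.869 -0.662
v -1.371 -2.192 -0.44
v -1.55 -2.643 -0.405
v -1.57 -3.102 -0.565
v -1.425 -3.446 -0.877
v -1.155 -3.583 -1.258
v -0.832 -3.476 -1.606
v -0.543 -3.153 -1.827
f 2 1 4
f 2 4 3
f 4 1 5
f 4 5 3
f 5 1 6
f 5 6 3
f 6 1 7
f 6 7 3
f 7 1 8
f 7 8 3
f 8 1 9
f 8 9 3
f 9 1 10
f 9 10 3
f 10 1 2
f 10 2 3
f 12 11 15
f 12 15 13
f 13 15 16
f 13 16 14
f 15 11 17
f 15 17 16
f 16 17 18
f 16 18 14
f 17 11 19
f 17 19 18
f 18 19 20
f 18 20 14
f 19 11 21
f 19 21 20
f 20 21 22
f 20 22 14
f 21 11 23
f 21 23 22
f 22 23 24
f 22 24 14
f 23 11 25
f 23 25 24
f 24 25 26
f 24 26 14
f 25 11 27
f 25 27 26
f 26 27 28
f 26 28 14
f 27 11 29
f 27 29 28
f 28 29 30
f 28 30 14
f 29 11 12
f 29 12 30
f 30 12 13
f 30 13 14
f 32 31 35
f 32 35 33
f 33 35 36
f 33 36 34
f 35 31 37
f 35 37 36
f 36 37 38
f 36 38 34
f 37 31 39
f 37 39 38
f 38 39 40
f 38 40 34
f 39 31 41
f 39 41 40
f 40 41 42
f 40 42 34
f 41 31 43
f 41 43 42
f 42 43 44
f 42 44 34
f 43 31 45
f 43 45 44
f 44 45 46
f 44 46 34
f 45 31 47
f 45 47 46
f 46 47 48
f 46 48 34
f 47 31 49
f 47 49 48
f 48 49 50
f 48 50 34
f 49 31 32
f 49 32 50
f 50 32 33
f 50 33 34
f 52 51 54
f 52 54 53
f 54 51 55
f 54 55 53
f 55 51 56
f 55 56 53
f 56 51 57
f 56 57 53
f 57 51 58
f 57 58 53
f 58 51 59
f 58 59 53
f 59 51 60
f 59 60 53
f 60 51 61
f 60 61 53
f 61 51 62
f 61 62 53
f 62 51 63
f 62 63 53
f 63 51 64
f 63 64 53
f 64 51 52
f 64 52 53
f 66 65 68
f 66 68 67
f 68 65 69
f 68 69 67
f 69 65 70
f 69 70 67
f 70 65 71
f 70 71 67
f 71 65 72
f 71 72 67
f 72 65 73
f 72 73 67
f 73 65 74
f 73 74 67
f 74 65 75
f 74 75 67
f 75 65 76
f 75 76 67
f 76 65 77
f 76 77 67
f 77 65 78
f 77 78 67
f 78 65 66
f 78 66 67

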